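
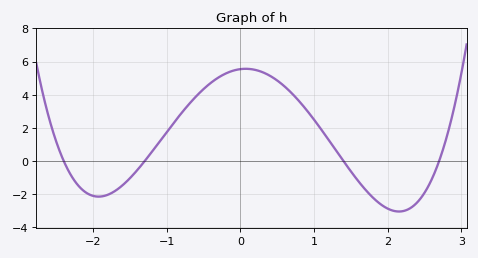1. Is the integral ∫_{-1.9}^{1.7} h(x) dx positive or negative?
positive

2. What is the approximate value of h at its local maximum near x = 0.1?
5.6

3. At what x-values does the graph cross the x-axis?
-2.4, -1.3, 1.4, 2.7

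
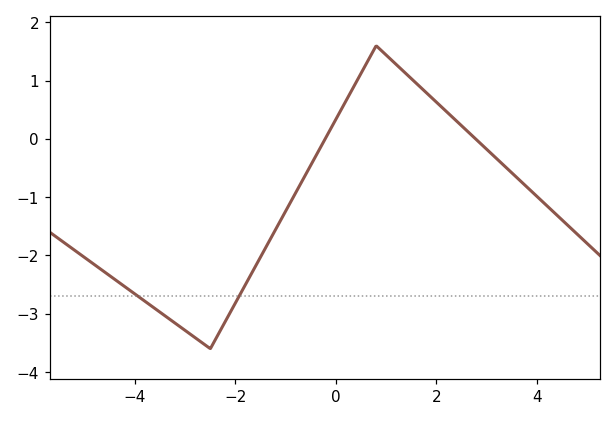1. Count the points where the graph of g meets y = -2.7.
2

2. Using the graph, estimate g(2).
0.6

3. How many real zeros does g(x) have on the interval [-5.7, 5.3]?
2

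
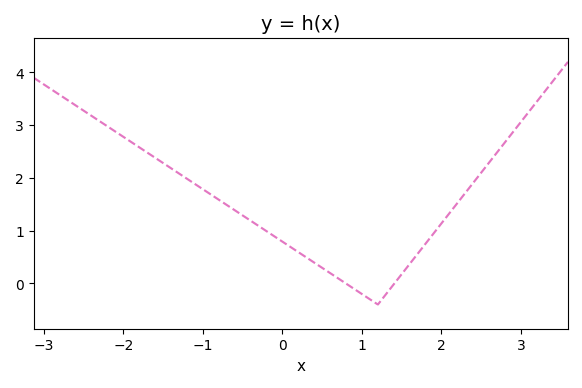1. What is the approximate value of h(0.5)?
0.295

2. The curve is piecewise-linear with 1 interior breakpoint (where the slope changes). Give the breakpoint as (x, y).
(1.2, -0.4)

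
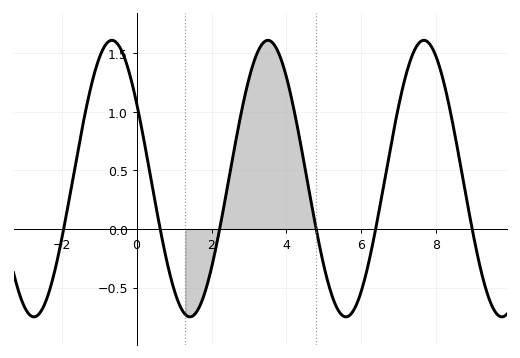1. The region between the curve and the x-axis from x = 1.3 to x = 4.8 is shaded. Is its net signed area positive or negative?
positive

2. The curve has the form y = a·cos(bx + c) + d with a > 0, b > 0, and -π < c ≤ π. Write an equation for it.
y = 1.18cos(1.51x + 0.992) + 0.43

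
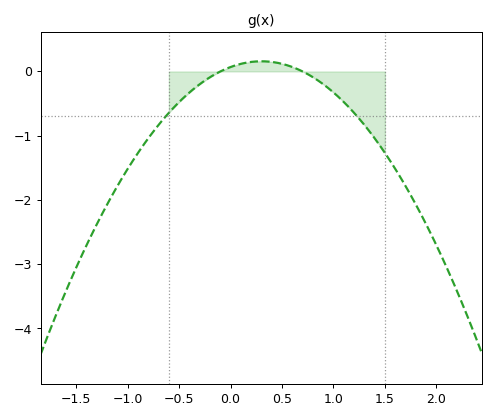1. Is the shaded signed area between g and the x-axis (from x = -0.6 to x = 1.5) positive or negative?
negative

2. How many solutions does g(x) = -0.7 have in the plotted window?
2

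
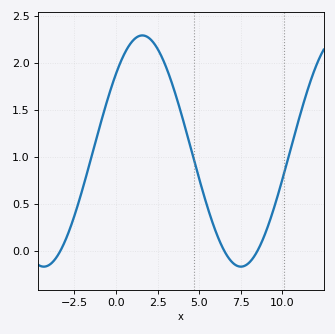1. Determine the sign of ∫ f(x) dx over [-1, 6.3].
positive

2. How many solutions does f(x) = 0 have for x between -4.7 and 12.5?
3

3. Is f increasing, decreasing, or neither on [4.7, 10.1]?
neither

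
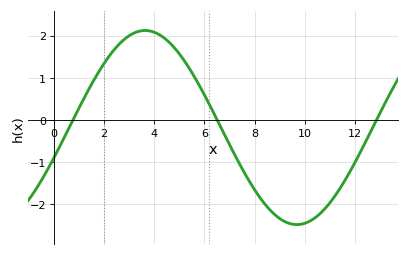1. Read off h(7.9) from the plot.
-1.56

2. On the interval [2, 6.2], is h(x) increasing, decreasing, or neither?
neither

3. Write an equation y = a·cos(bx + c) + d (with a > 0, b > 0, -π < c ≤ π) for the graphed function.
y = 2.3cos(0.52x - 1.89) - 0.18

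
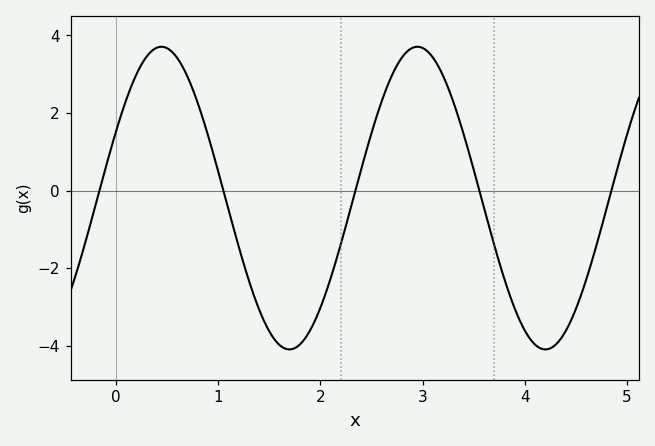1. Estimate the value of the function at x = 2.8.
3.44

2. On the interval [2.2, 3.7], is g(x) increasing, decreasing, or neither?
neither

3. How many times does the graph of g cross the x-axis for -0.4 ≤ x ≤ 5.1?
5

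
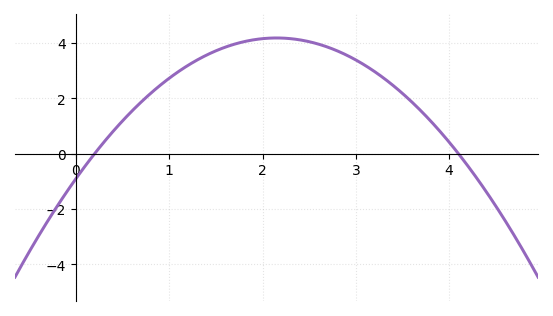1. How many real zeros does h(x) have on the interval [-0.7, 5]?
2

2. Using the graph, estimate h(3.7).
1.54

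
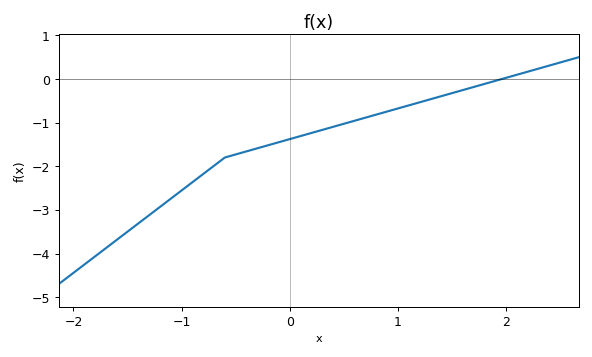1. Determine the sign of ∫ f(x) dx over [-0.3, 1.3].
negative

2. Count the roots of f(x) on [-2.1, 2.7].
1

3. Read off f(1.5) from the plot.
-0.3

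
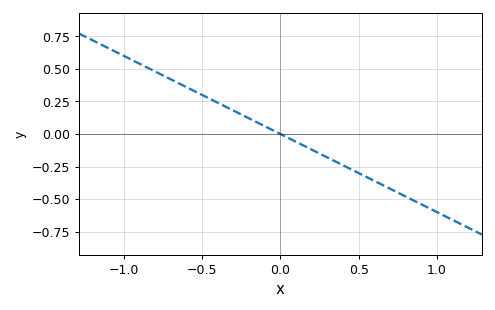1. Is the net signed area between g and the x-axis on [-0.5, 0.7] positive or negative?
negative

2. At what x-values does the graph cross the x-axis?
0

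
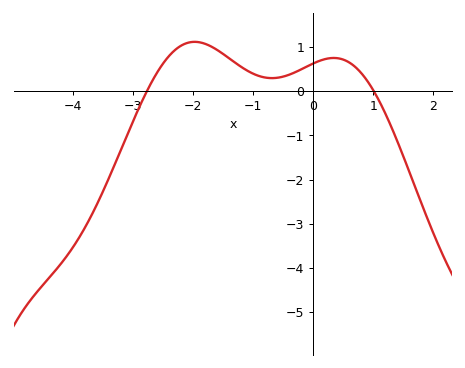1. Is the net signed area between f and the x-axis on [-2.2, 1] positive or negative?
positive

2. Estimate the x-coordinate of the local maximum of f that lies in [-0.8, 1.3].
0.34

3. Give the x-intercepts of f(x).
-2.77, 1.01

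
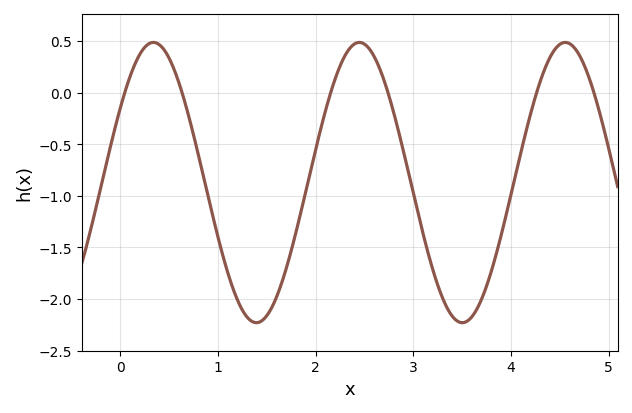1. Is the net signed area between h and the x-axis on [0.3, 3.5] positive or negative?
negative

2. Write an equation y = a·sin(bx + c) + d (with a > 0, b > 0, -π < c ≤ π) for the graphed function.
y = 1.36sin(2.98x + 0.56) - 0.87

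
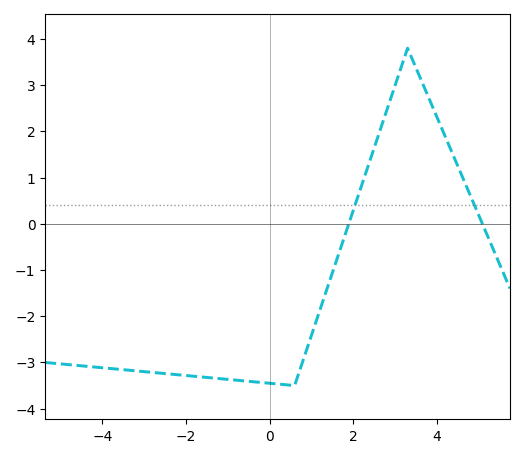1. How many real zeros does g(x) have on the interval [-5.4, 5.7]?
2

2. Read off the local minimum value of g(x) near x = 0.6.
-3.5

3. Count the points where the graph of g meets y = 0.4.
2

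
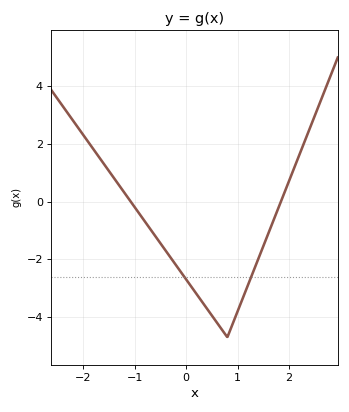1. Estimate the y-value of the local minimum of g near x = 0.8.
-4.6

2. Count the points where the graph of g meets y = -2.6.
2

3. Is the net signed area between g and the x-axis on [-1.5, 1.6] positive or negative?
negative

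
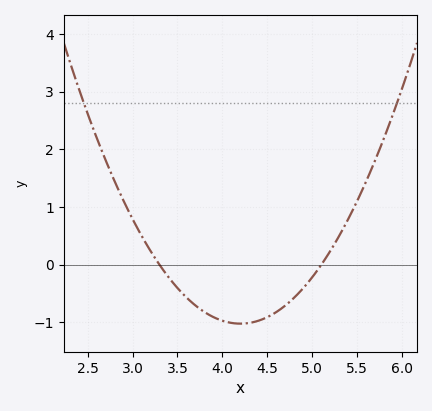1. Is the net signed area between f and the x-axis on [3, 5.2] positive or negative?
negative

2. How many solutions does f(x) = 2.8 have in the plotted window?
2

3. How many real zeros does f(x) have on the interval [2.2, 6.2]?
2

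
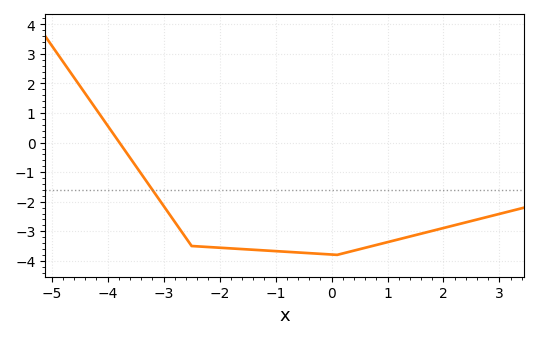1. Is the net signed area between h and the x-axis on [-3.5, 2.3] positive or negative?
negative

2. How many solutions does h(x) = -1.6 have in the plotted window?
1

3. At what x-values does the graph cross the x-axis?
-3.79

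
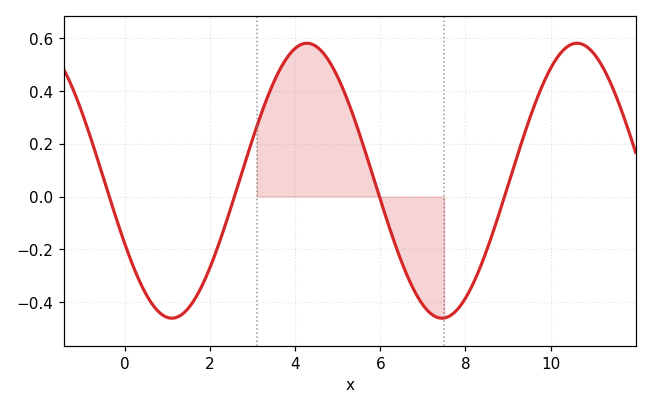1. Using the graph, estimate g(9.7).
0.38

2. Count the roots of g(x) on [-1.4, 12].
4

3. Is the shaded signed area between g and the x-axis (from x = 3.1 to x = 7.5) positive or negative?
positive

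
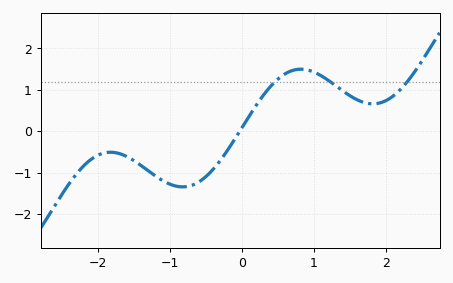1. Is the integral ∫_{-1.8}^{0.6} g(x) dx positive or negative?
negative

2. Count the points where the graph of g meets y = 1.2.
3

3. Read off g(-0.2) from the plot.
-0.47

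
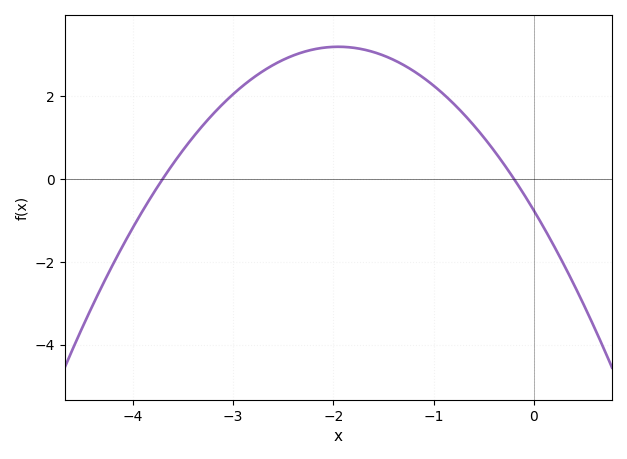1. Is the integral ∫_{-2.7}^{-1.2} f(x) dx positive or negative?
positive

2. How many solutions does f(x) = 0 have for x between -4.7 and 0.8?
2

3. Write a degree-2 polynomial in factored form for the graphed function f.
y = -1.04(x + 3.7)(x + 0.2)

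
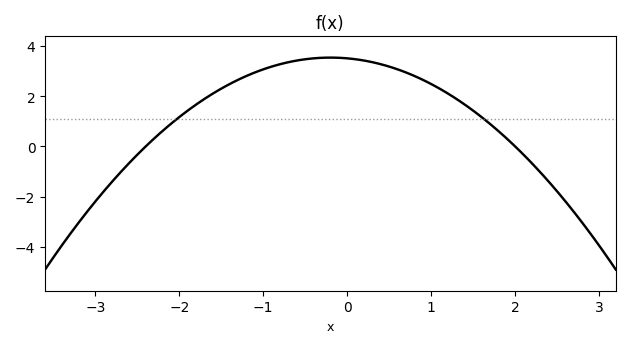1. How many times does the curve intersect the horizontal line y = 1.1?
2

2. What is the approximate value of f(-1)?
3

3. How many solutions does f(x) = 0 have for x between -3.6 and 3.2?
2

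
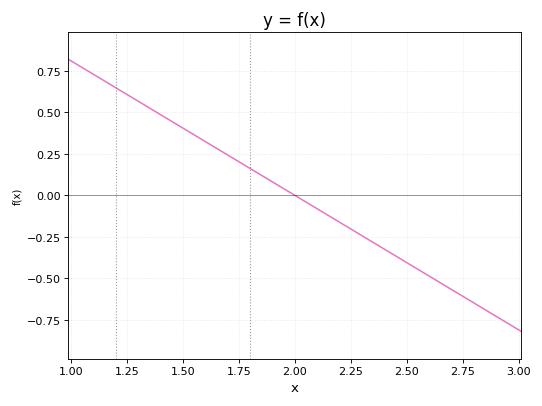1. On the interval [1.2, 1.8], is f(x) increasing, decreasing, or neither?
decreasing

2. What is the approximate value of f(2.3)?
-0.243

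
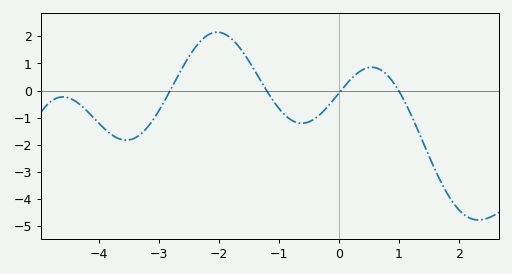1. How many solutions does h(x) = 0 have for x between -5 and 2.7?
4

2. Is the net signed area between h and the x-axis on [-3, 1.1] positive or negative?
positive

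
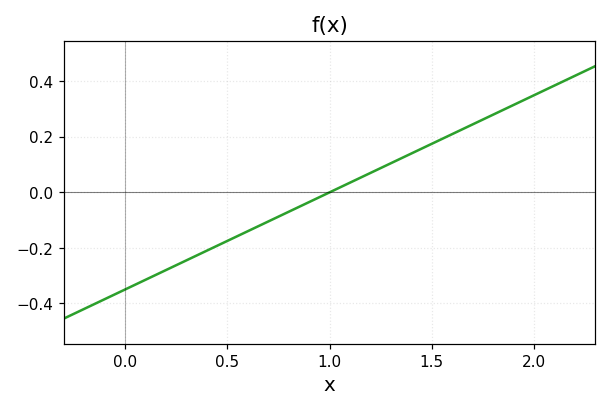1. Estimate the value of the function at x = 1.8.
0.28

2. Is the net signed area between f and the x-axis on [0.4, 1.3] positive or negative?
negative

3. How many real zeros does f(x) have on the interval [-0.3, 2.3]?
1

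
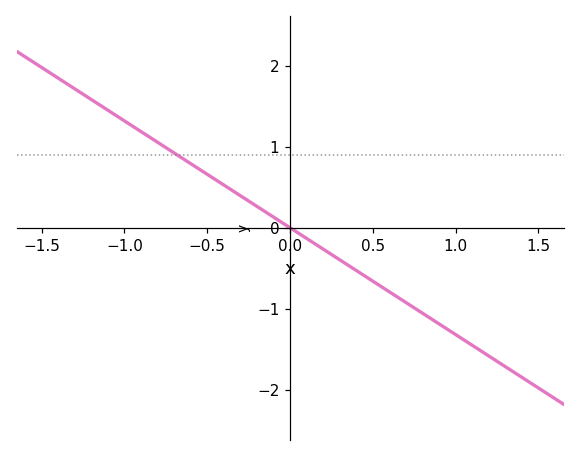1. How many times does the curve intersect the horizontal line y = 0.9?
1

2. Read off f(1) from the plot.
-1.32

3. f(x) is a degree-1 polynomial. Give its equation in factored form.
y = -1.32(x - 0)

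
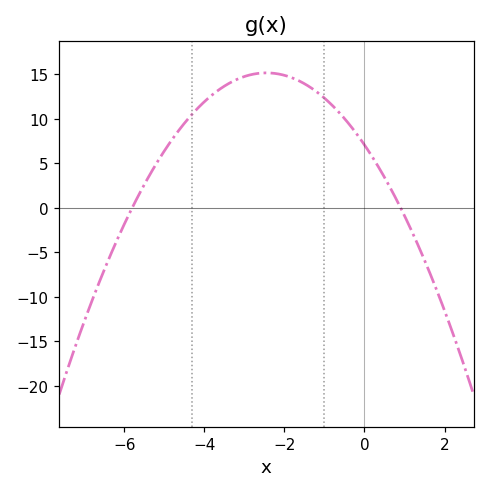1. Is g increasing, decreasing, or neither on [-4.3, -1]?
neither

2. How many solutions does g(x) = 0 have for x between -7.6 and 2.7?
2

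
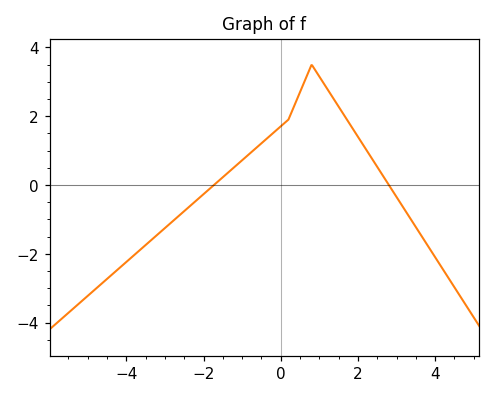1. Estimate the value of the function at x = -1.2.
0.52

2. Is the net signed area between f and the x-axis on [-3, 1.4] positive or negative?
positive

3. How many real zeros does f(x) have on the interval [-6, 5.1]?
2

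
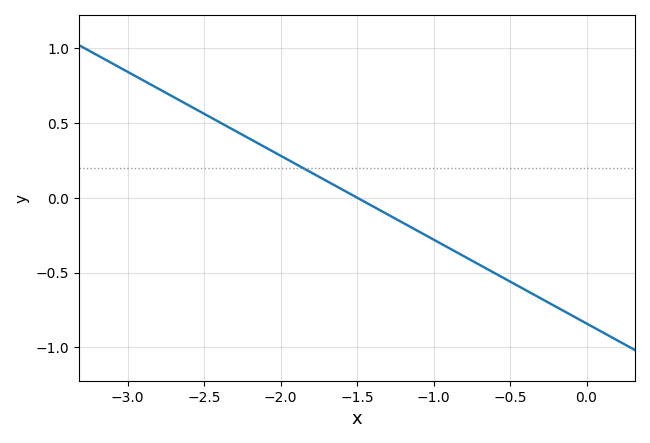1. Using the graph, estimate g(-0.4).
-0.616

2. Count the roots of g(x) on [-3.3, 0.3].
1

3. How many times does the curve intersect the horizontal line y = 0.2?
1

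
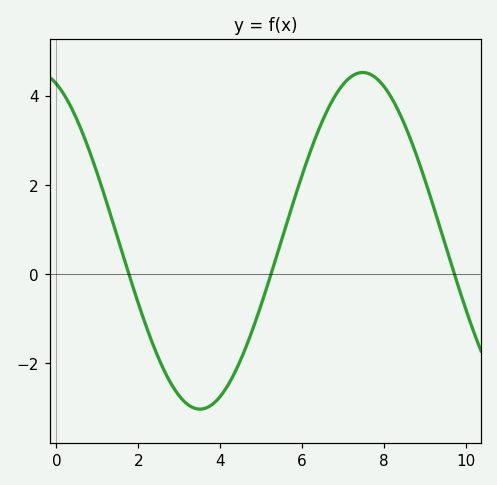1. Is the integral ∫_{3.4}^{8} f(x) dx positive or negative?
positive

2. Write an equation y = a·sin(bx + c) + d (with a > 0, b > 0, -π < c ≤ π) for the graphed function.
y = 3.78sin(0.79x + 1.94) + 0.74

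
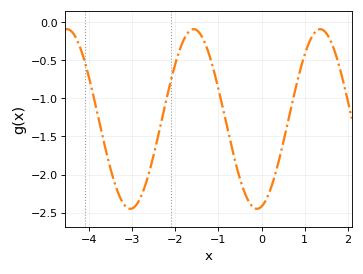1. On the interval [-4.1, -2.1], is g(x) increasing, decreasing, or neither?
neither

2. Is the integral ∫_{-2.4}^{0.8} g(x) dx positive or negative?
negative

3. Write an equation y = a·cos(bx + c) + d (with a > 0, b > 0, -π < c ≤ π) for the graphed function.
y = 1.18cos(2.1x - 2.9) - 1.27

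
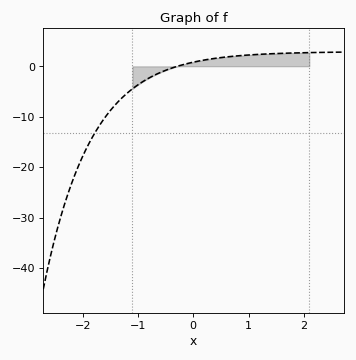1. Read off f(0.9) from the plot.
2.16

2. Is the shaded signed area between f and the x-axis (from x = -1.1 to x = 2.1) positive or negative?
positive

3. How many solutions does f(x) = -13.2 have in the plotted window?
1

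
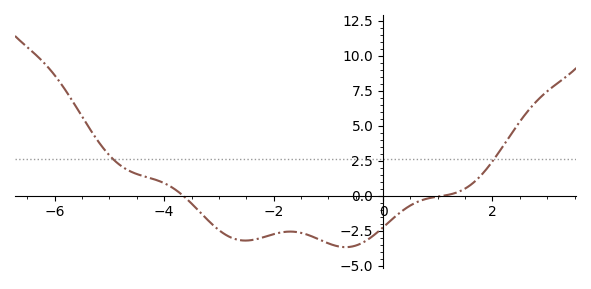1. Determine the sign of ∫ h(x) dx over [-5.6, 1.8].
negative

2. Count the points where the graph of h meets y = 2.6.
2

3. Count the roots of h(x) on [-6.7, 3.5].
2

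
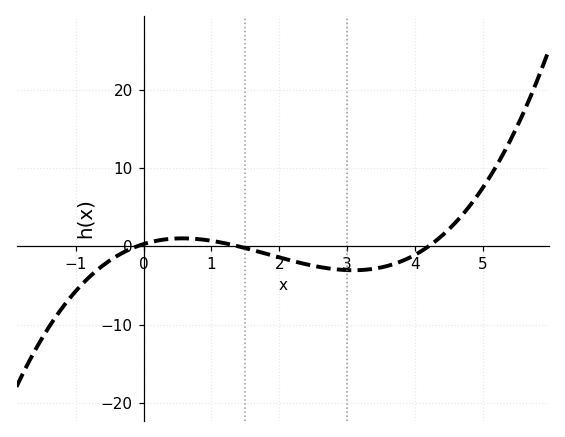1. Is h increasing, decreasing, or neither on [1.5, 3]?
decreasing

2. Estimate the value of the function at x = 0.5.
1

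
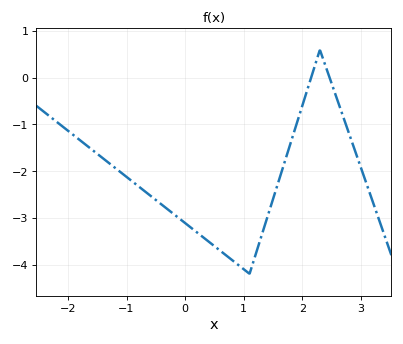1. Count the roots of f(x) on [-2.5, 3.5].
2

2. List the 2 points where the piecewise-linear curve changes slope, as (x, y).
(1.1, -4.2); (2.3, 0.6)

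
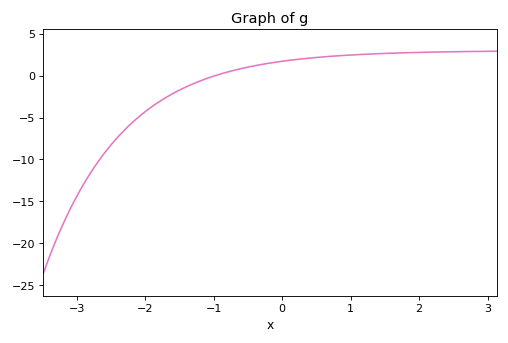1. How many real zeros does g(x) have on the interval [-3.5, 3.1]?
1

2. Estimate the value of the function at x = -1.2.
-0.5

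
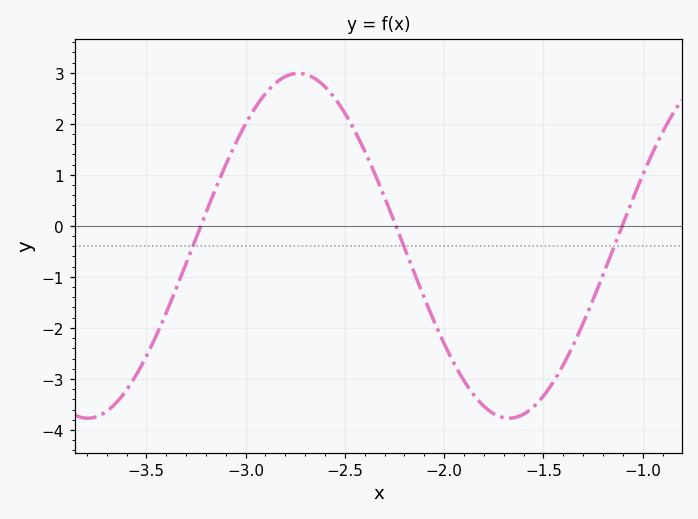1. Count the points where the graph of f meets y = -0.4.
3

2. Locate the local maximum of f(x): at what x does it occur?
-2.73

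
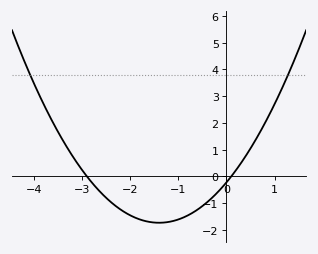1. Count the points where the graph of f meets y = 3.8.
2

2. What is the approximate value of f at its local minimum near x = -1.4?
-1.73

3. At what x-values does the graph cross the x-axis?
-2.9, 0.1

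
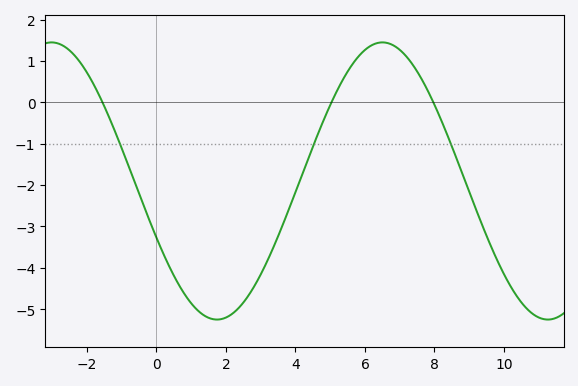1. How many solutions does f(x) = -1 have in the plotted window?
3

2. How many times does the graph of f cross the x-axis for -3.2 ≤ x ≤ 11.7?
3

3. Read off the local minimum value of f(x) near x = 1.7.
-5.2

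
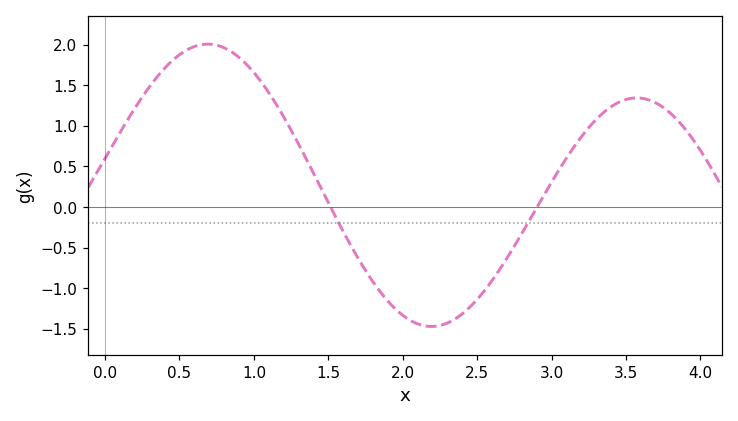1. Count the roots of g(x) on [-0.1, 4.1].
2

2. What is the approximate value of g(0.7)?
2.01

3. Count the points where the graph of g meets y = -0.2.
2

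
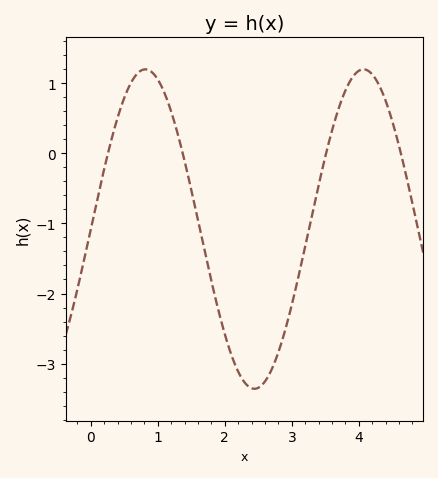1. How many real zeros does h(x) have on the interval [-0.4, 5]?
4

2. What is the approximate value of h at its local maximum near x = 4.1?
1.2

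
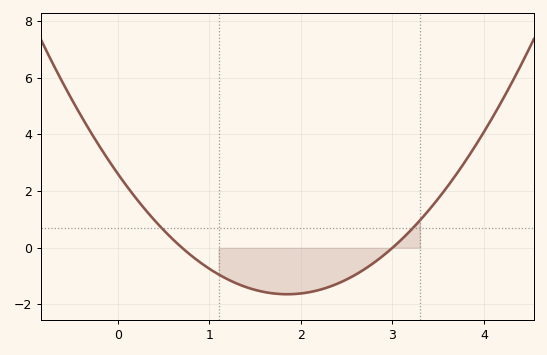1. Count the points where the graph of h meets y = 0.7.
2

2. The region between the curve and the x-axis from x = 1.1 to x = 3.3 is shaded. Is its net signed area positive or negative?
negative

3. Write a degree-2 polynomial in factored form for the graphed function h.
y = 1.24(x - 0.7)(x - 3)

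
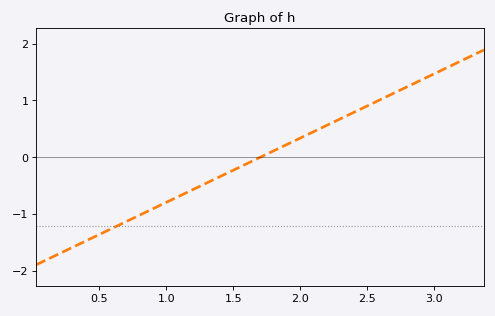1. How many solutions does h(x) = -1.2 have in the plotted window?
1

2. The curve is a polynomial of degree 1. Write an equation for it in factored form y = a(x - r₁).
y = 1.13(x - 1.7)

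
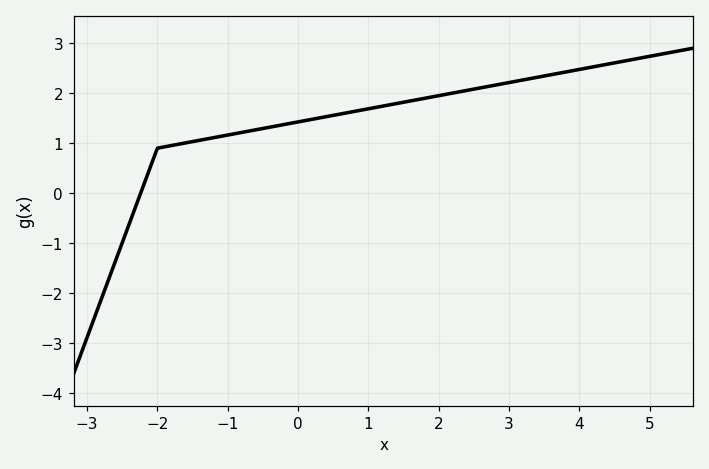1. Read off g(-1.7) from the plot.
0.979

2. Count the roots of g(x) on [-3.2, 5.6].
1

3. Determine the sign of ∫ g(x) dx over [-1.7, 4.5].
positive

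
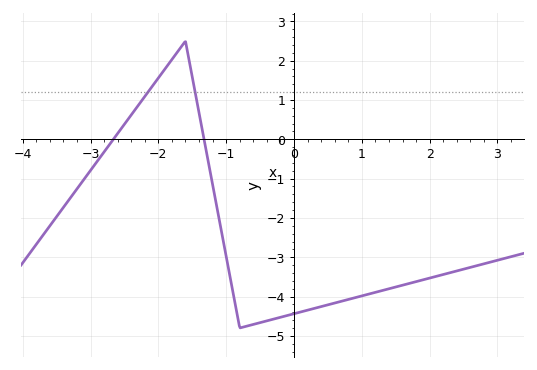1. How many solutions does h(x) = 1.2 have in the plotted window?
2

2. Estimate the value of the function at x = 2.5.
-3.3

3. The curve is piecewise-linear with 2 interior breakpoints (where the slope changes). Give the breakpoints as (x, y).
(-1.6, 2.5); (-0.8, -4.8)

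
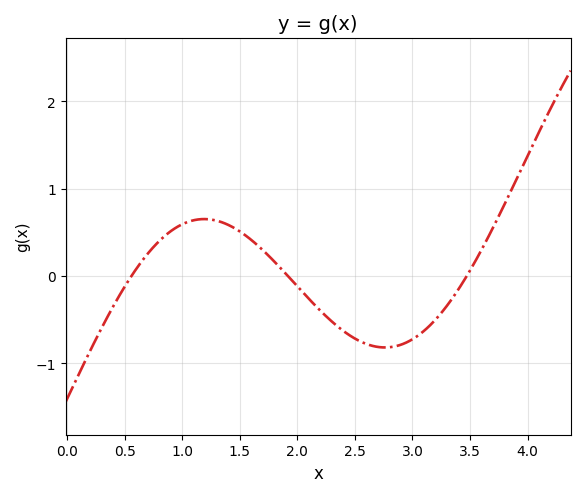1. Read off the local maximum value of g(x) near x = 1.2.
0.652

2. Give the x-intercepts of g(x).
0.559, 1.92, 3.47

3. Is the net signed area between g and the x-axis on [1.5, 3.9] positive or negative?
negative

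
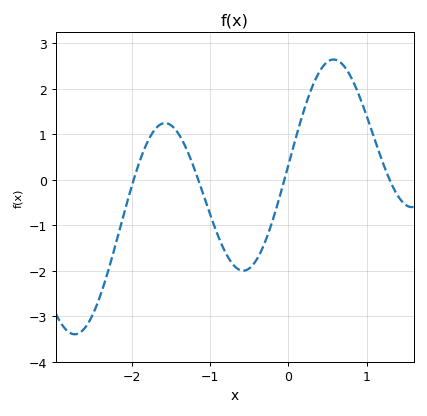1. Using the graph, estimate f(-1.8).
0.832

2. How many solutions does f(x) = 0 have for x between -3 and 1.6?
4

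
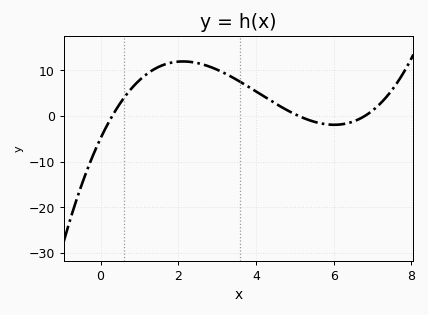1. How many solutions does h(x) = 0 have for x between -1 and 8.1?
3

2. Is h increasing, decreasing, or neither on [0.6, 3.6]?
neither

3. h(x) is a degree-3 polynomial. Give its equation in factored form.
y = 0.47(x - 0.3)(x - 5.1)(x - 6.8)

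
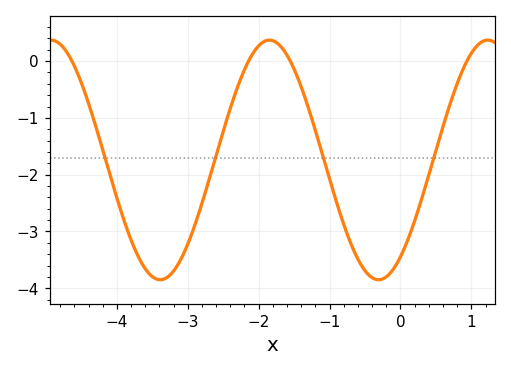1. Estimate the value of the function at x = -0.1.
-3.7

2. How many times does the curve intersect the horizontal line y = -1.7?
4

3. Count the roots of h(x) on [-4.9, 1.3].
4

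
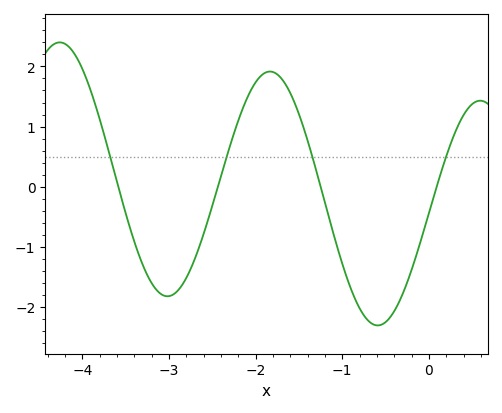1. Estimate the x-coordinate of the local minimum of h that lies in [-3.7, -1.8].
-3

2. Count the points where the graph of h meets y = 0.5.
4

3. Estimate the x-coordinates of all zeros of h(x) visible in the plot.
-3.6, -2.4, -1.2, 0.1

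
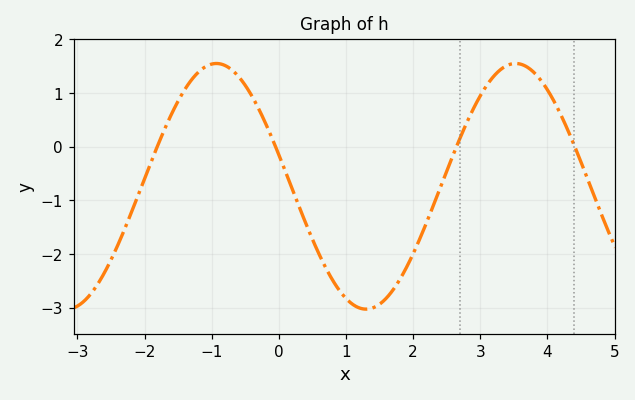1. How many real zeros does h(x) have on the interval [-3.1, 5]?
4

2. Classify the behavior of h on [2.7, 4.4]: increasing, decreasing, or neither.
neither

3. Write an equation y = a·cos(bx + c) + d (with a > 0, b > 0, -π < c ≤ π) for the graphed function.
y = 2.29cos(1.4x + 1.3) - 0.74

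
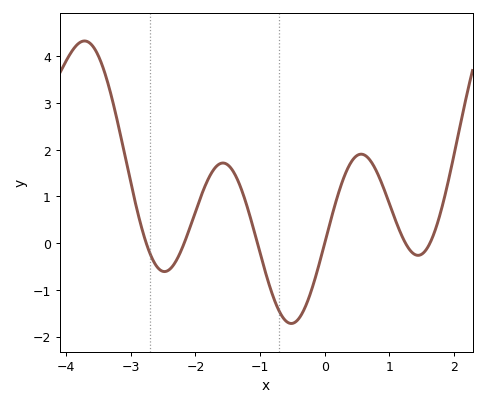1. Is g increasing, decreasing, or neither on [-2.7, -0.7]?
neither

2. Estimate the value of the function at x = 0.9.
1.22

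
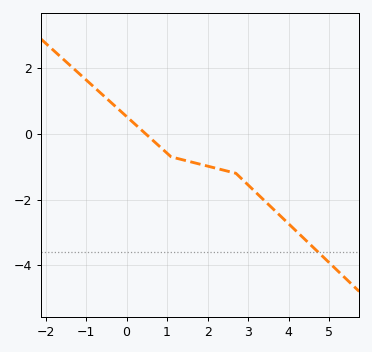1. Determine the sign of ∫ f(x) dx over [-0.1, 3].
negative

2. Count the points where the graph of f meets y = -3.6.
1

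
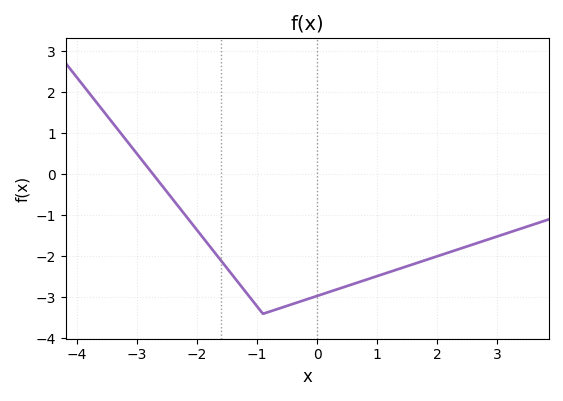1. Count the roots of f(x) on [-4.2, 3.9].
1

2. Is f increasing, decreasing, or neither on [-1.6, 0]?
neither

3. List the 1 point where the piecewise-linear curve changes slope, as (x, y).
(-0.9, -3.4)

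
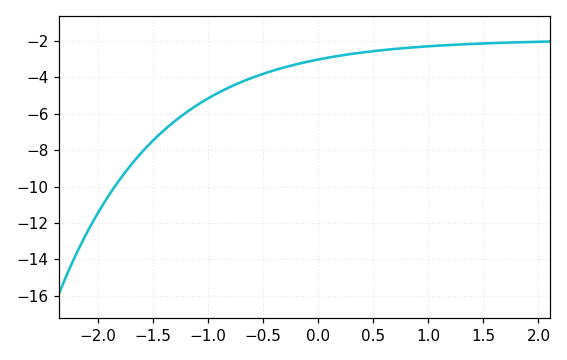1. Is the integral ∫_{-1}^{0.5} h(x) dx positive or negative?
negative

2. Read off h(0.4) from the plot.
-2.64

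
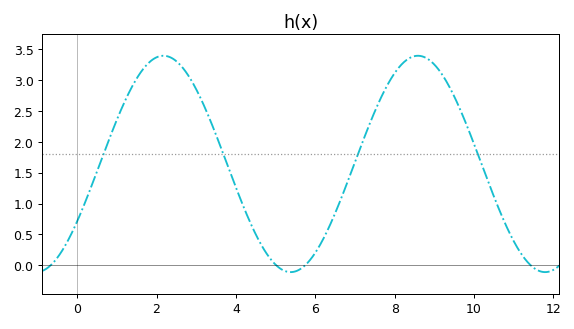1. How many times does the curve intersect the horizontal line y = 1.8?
4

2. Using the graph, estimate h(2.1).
3.4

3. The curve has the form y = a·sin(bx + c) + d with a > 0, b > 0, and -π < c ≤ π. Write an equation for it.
y = 1.75sin(0.98x - 0.56) + 1.64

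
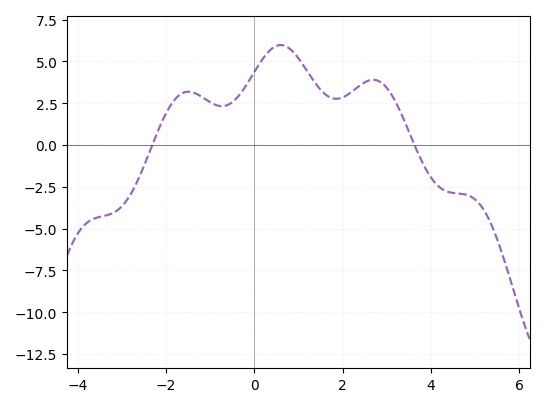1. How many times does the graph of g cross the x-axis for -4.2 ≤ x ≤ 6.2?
2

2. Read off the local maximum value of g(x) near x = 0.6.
5.98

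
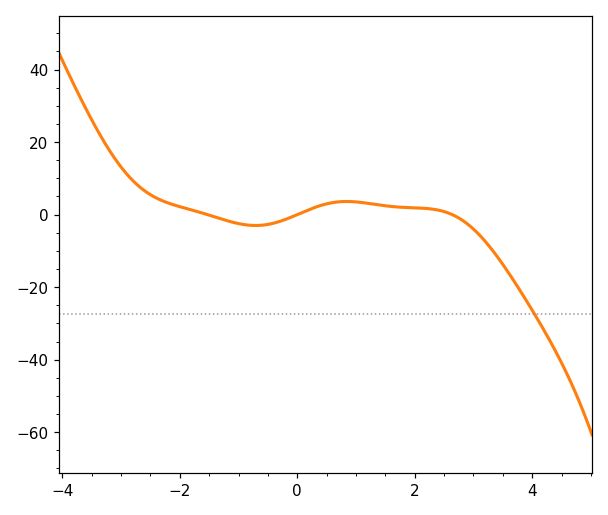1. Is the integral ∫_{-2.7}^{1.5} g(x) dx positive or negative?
positive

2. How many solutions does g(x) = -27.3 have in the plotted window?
1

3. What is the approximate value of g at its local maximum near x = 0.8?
3.61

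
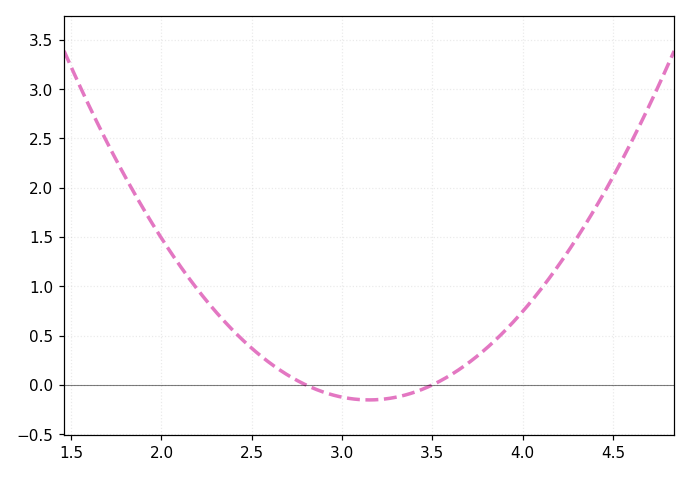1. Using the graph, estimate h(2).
1.5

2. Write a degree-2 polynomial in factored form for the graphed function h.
y = 1.24(x - 2.8)(x - 3.5)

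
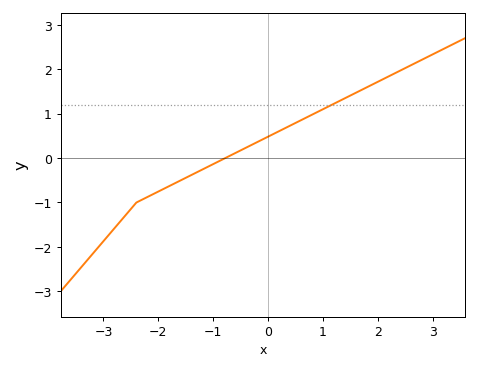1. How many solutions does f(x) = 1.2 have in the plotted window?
1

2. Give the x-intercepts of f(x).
-0.779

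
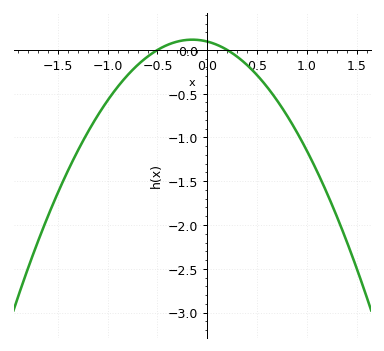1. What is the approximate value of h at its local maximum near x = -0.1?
0.118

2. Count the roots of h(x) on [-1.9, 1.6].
2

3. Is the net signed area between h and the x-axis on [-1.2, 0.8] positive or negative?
negative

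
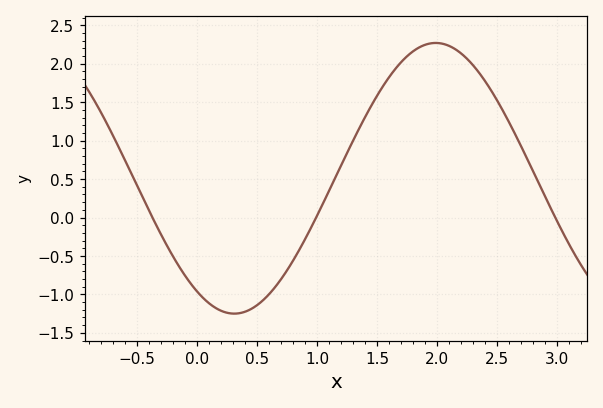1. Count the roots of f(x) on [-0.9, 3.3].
3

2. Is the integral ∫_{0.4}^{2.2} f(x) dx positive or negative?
positive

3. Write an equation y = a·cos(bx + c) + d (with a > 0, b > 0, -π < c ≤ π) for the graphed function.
y = 1.76cos(1.87x + 2.56) + 0.51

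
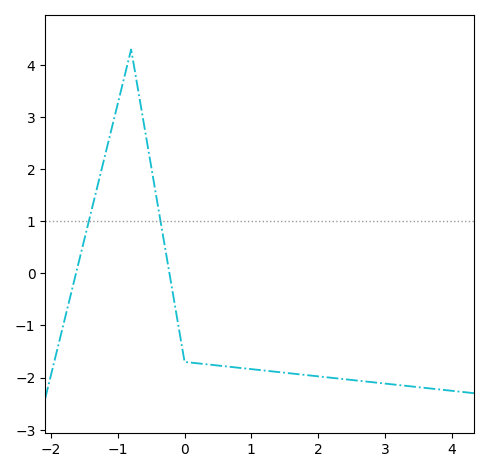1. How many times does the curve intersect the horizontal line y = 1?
2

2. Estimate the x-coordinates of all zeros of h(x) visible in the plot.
-1.63, -0.227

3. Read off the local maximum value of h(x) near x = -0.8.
4.3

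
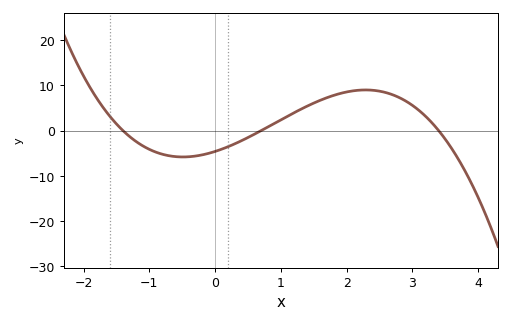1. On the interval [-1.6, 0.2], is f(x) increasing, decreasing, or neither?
neither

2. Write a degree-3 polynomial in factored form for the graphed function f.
y = -1.38(x + 1.4)(x - 0.7)(x - 3.4)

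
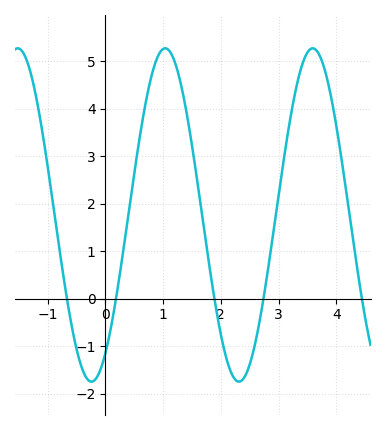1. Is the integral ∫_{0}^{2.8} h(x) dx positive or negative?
positive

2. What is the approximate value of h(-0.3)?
-1.7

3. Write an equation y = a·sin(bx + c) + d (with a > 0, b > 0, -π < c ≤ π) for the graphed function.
y = 3.51sin(2.5x - 0.98) + 1.76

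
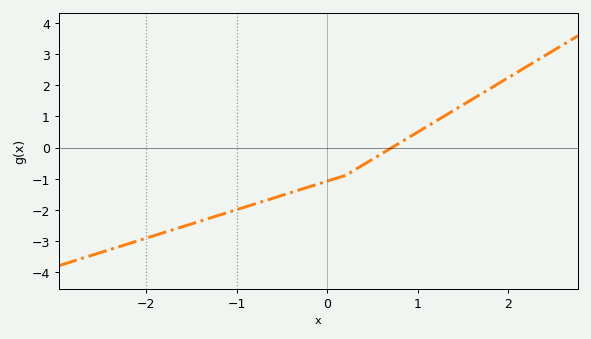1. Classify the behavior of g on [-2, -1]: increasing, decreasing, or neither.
increasing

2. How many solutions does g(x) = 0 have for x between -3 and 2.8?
1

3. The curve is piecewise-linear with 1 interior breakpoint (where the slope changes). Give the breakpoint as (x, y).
(0.2, -0.9)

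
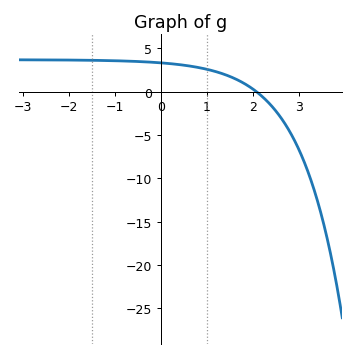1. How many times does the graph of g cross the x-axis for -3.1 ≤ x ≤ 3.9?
1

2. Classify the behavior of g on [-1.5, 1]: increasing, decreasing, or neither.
decreasing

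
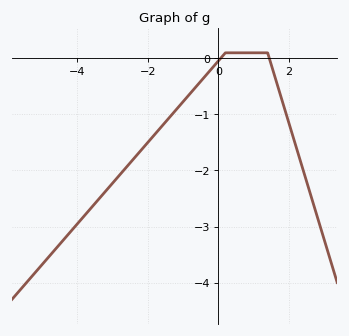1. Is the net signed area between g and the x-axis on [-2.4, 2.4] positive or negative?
negative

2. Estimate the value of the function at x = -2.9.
-2.15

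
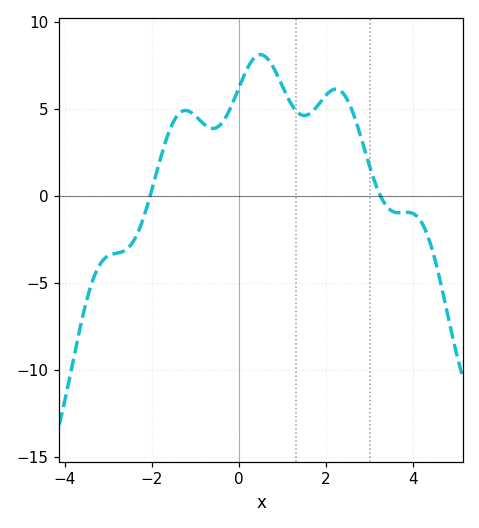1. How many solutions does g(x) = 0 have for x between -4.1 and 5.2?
2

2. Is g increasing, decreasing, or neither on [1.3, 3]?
neither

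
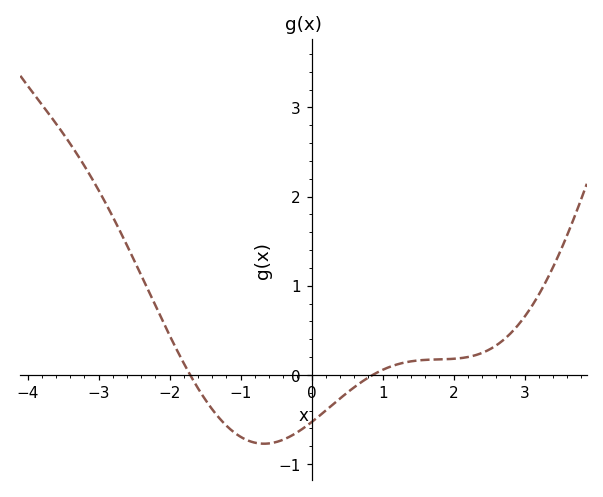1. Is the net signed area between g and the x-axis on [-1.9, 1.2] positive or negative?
negative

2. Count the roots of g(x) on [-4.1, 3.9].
2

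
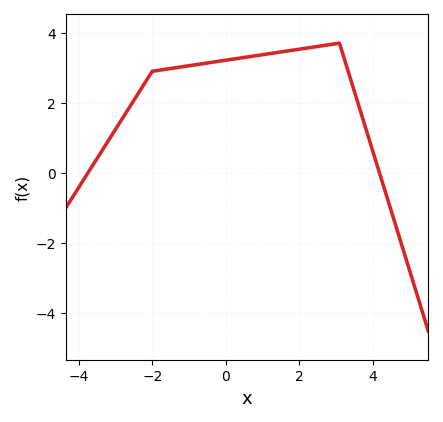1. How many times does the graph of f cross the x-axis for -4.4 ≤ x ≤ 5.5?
2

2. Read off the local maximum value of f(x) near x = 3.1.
3.7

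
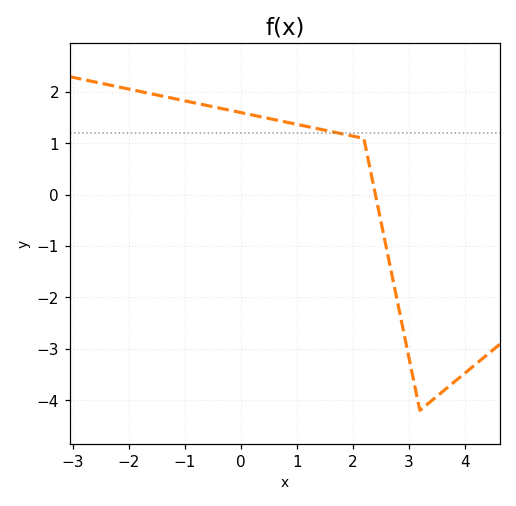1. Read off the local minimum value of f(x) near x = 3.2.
-4.2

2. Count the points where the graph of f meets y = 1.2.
1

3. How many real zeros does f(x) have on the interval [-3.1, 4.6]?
1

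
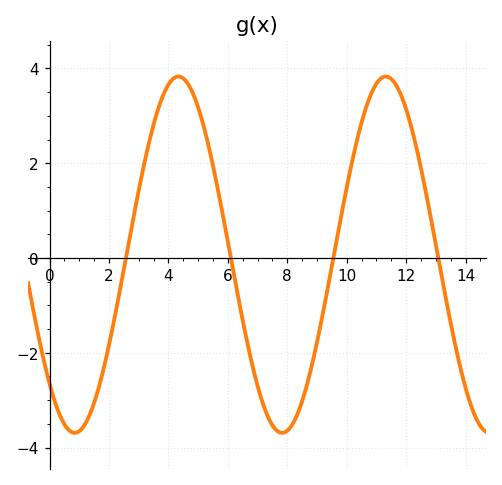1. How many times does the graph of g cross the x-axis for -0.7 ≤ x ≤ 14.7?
4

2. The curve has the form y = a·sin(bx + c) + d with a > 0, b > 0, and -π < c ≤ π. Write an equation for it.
y = 3.76sin(0.9x - 2.33) + 0.07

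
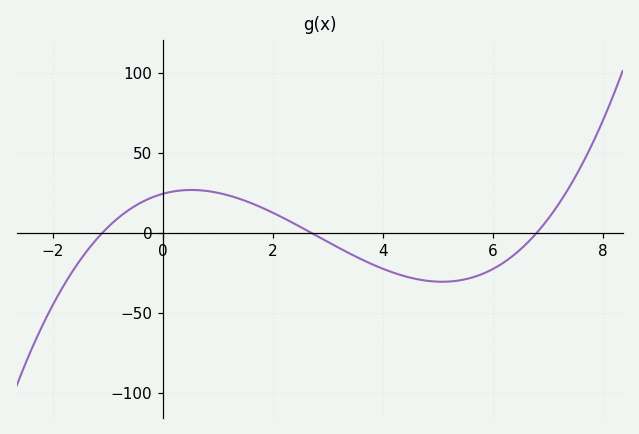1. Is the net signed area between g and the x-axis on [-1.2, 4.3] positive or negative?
positive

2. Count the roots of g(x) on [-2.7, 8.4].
3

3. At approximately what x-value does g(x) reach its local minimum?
5.08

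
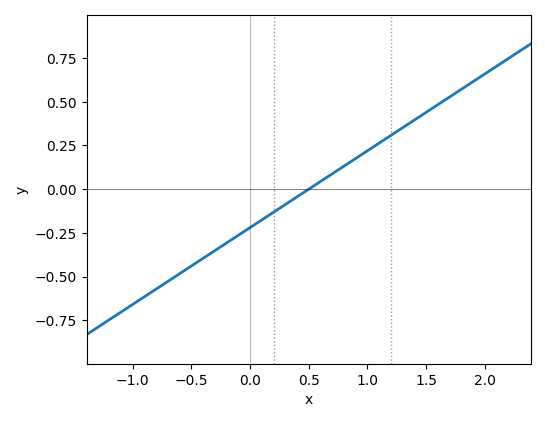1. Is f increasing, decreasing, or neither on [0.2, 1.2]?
increasing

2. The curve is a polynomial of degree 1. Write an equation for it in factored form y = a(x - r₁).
y = 0.44(x - 0.5)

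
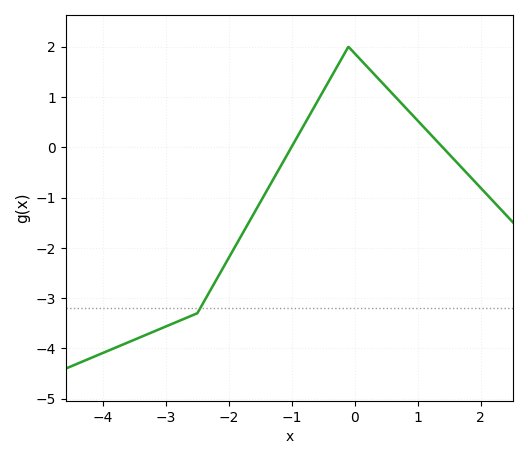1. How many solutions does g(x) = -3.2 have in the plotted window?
1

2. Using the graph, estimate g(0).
1.87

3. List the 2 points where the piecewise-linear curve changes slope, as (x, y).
(-2.5, -3.3); (-0.1, 2)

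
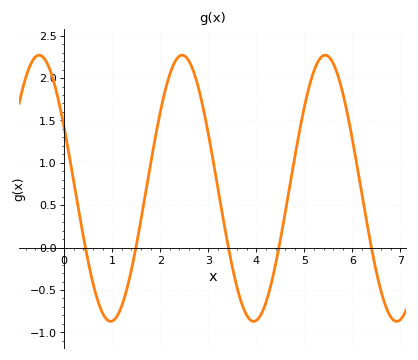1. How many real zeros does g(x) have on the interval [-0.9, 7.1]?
5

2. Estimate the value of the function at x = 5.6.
2.17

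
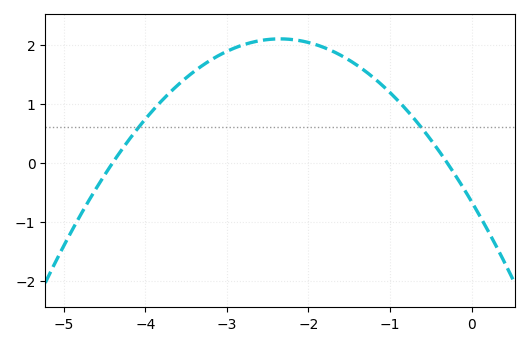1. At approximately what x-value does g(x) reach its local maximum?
-2.4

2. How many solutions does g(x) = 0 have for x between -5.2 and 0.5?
2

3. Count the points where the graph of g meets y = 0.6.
2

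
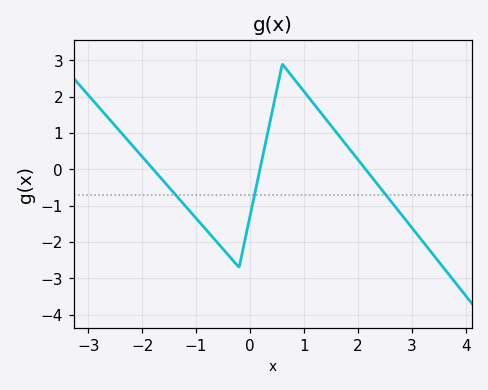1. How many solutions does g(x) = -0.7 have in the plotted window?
3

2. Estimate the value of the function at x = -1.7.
-0.157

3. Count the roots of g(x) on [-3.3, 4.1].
3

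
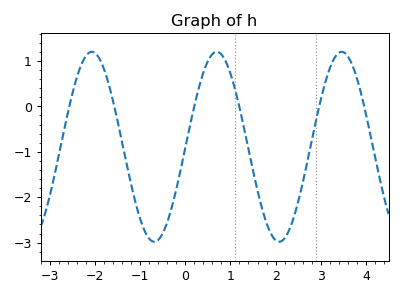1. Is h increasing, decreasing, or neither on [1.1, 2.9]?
neither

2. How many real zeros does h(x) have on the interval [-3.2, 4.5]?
6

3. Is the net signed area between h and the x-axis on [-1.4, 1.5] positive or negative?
negative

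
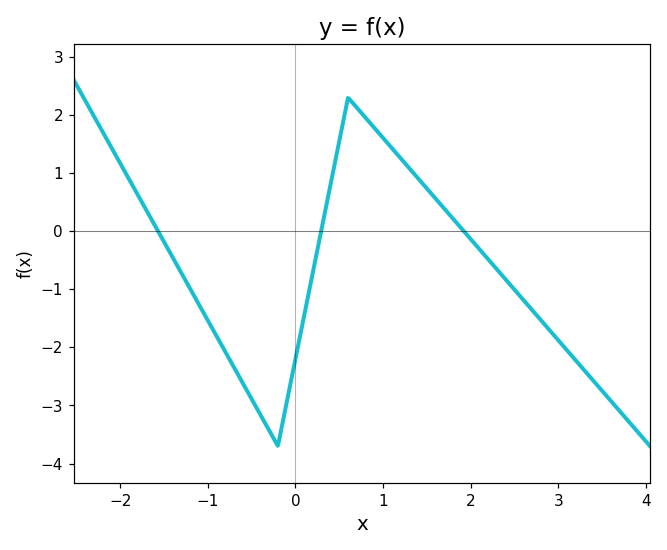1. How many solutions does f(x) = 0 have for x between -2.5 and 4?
3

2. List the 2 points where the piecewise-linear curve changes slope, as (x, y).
(-0.2, -3.7); (0.6, 2.3)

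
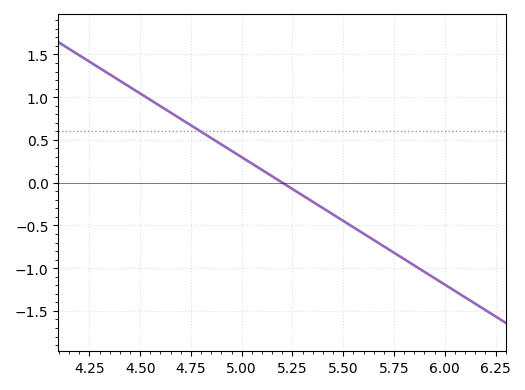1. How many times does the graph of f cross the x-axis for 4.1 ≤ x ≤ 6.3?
1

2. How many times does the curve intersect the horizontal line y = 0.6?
1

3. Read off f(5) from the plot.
0.3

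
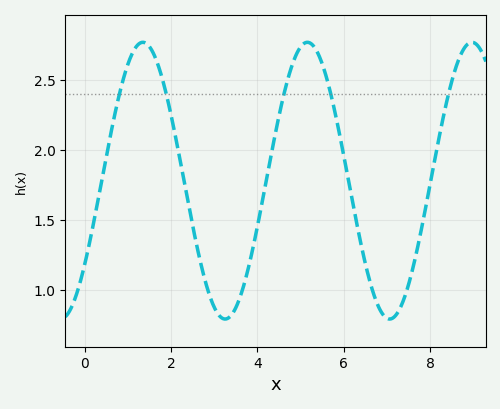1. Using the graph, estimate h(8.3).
2.25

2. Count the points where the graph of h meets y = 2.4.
5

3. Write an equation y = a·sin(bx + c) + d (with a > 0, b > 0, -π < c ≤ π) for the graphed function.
y = 0.99sin(1.6x - 0.65) + 1.78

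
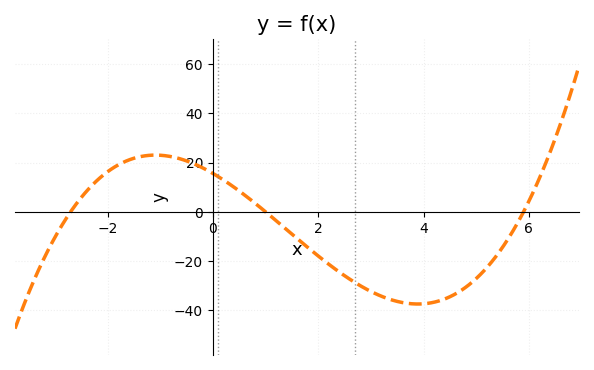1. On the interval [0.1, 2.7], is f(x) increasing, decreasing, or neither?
decreasing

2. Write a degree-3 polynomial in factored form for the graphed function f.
y = 0.98(x + 2.7)(x - 1)(x - 5.9)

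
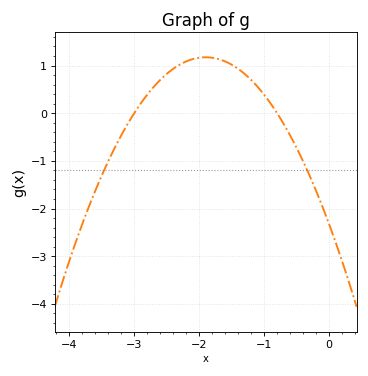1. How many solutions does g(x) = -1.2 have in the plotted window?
2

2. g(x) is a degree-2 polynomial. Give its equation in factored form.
y = -0.97(x + 3)(x + 0.8)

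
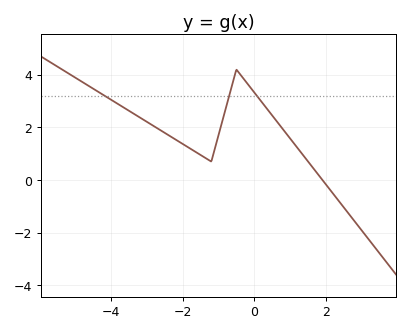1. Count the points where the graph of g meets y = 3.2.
3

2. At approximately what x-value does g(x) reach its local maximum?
-0.4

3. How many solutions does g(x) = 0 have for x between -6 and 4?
1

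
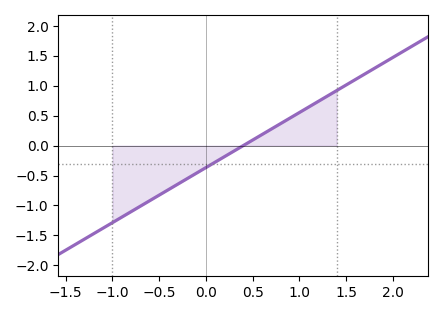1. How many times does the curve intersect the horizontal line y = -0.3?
1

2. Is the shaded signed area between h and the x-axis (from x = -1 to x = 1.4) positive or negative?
negative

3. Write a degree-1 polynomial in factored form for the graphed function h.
y = 0.92(x - 0.4)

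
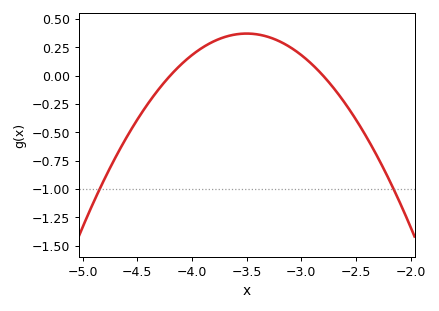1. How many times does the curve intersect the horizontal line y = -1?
2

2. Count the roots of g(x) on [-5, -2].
2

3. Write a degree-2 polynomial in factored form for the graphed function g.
y = -0.76(x + 4.2)(x + 2.8)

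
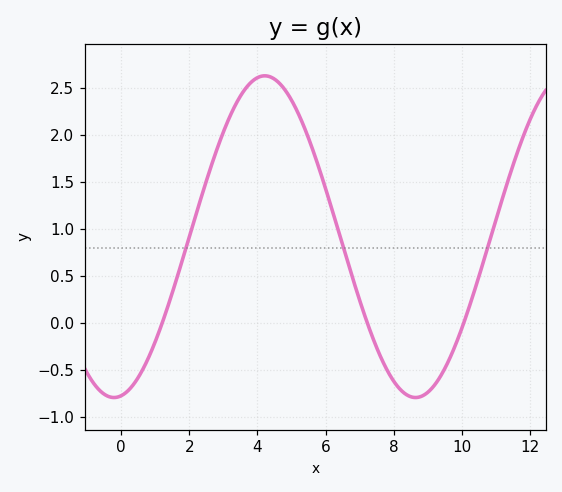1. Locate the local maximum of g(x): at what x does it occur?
4.21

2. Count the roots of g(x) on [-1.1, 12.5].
3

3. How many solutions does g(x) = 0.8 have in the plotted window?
3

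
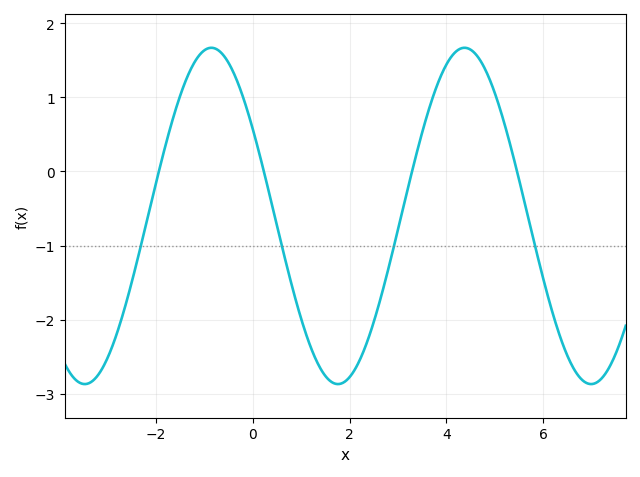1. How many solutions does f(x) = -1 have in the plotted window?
4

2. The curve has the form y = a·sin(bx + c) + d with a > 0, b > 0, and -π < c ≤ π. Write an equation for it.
y = 2.27sin(1.2x + 2.6) - 0.6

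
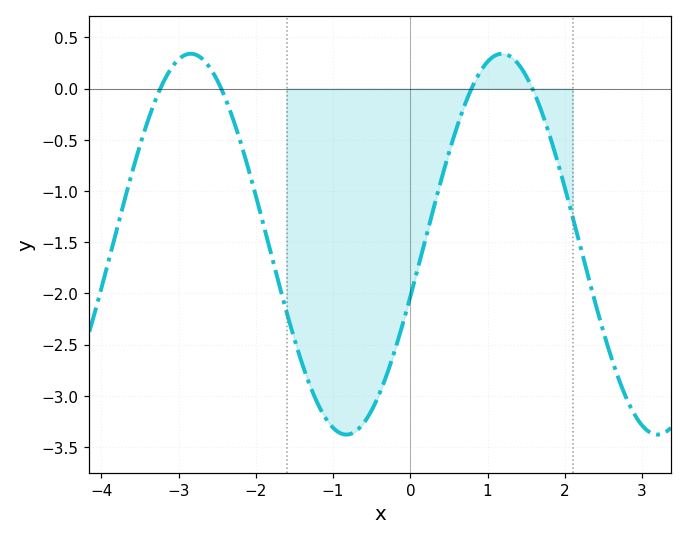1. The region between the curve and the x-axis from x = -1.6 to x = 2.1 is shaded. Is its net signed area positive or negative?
negative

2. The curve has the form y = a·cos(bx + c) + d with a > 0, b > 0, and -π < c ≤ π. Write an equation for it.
y = 1.86cos(1.6x - 1.9) - 1.52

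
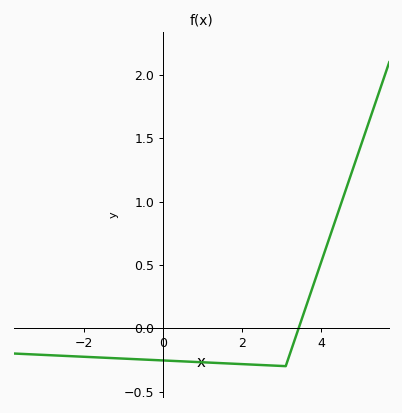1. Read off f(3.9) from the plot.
0.433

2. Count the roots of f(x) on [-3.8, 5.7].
1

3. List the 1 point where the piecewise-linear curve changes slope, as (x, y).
(3.1, -0.3)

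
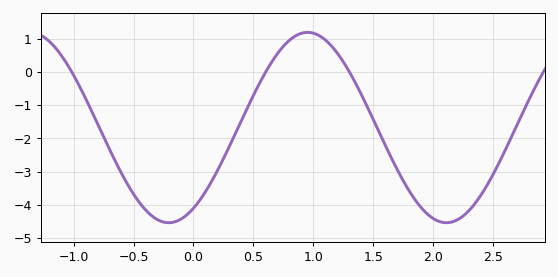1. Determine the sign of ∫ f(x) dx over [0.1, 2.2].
negative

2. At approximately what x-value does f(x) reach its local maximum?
0.952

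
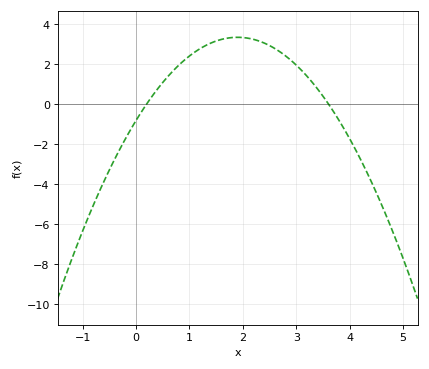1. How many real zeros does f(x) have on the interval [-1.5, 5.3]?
2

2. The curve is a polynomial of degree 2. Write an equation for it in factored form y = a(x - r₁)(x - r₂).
y = -1.15(x - 0.2)(x - 3.6)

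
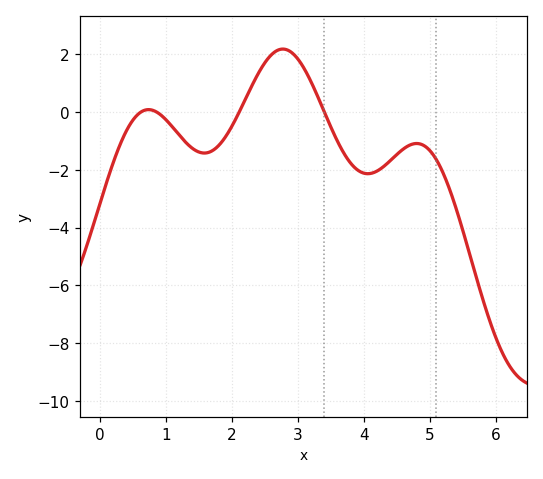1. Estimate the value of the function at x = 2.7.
2.15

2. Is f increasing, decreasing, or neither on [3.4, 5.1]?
neither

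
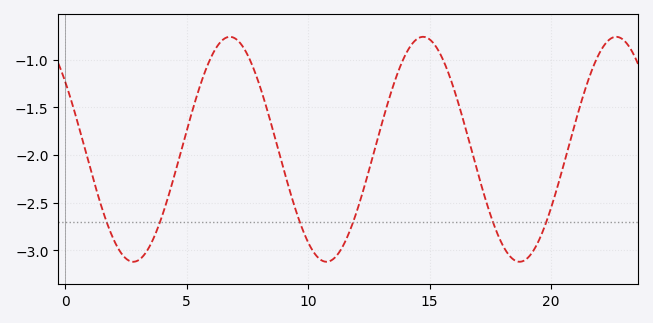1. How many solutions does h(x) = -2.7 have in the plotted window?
6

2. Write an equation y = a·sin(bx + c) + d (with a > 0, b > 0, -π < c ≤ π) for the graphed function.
y = 1.18sin(0.79x + 2.5) - 1.94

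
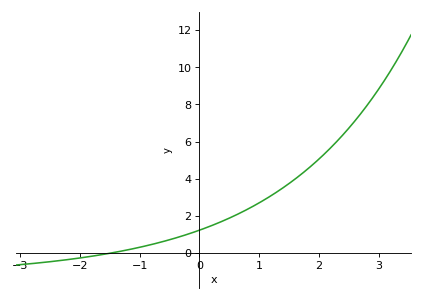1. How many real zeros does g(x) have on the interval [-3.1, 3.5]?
1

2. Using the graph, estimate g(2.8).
8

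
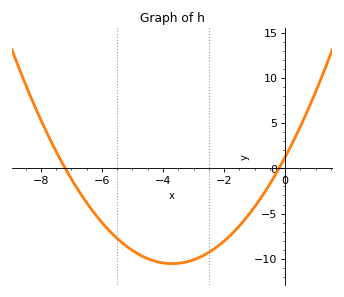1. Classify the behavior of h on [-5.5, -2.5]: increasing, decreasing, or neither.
neither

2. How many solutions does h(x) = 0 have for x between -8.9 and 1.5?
2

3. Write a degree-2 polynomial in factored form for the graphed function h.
y = 0.86(x + 7.2)(x + 0.2)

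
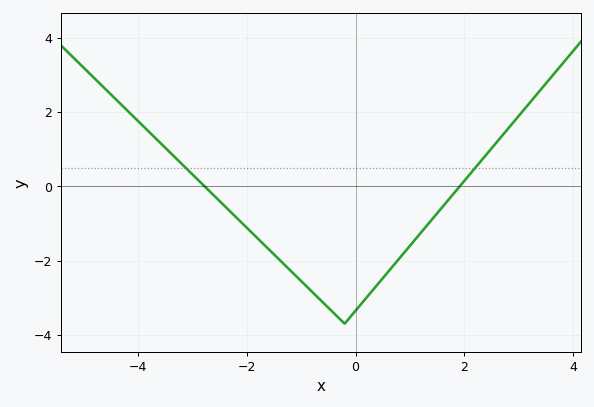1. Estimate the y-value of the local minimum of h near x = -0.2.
-3.7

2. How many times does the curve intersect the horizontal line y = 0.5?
2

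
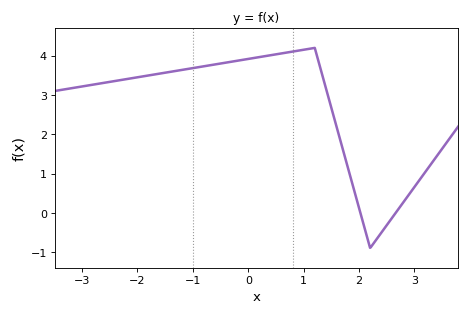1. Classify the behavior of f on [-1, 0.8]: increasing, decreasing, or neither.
increasing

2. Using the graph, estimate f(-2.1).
3.43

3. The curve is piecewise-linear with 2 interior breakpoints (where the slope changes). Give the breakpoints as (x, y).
(1.2, 4.2); (2.2, -0.9)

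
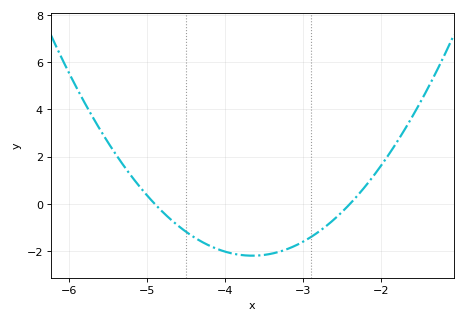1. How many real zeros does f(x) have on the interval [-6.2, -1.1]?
2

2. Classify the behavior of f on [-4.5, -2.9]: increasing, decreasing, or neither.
neither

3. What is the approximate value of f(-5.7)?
3.8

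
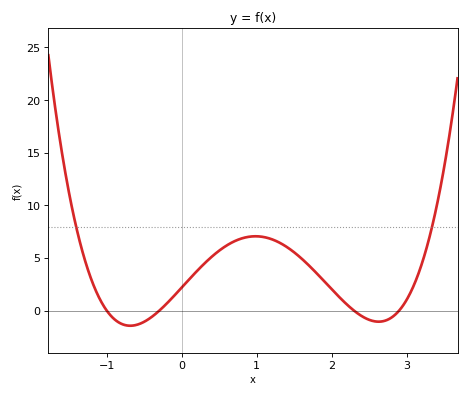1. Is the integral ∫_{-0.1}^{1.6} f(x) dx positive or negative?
positive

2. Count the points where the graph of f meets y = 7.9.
2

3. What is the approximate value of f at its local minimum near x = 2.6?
-1.04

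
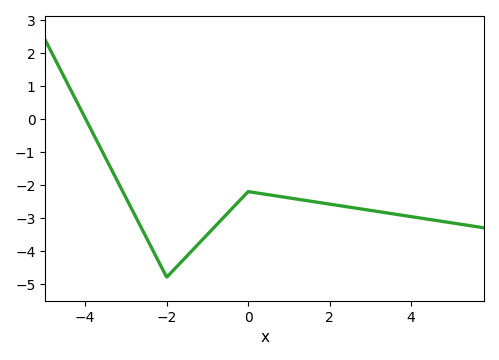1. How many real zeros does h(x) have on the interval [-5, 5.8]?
1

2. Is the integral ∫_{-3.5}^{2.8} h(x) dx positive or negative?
negative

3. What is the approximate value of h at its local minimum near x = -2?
-4.8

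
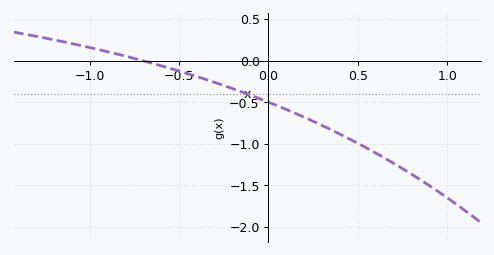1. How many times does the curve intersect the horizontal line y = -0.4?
1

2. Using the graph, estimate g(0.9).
-1.5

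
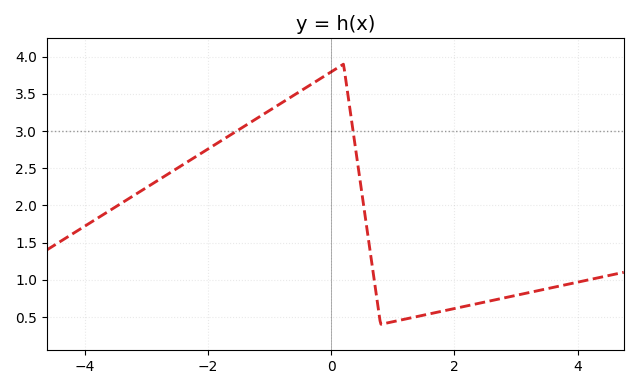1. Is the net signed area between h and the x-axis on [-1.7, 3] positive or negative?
positive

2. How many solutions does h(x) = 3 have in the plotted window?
2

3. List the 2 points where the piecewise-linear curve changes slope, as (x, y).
(0.2, 3.9); (0.8, 0.4)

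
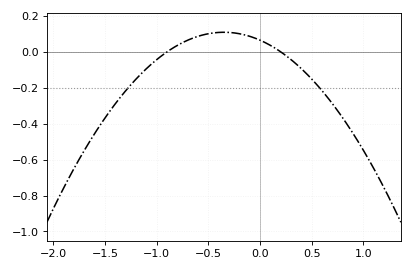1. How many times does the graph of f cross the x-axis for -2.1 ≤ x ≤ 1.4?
2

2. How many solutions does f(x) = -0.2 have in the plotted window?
2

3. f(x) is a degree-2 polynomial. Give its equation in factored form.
y = -0.36(x + 0.9)(x - 0.2)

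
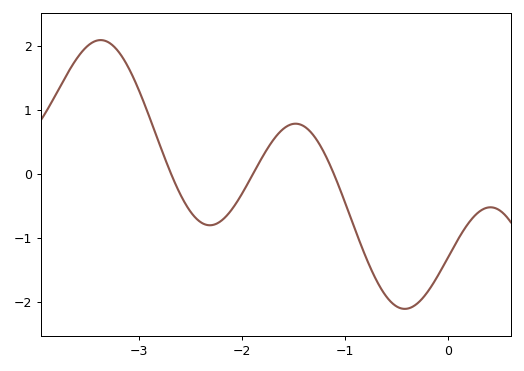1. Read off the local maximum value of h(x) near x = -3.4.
2.09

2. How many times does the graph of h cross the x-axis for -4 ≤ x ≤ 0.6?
3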